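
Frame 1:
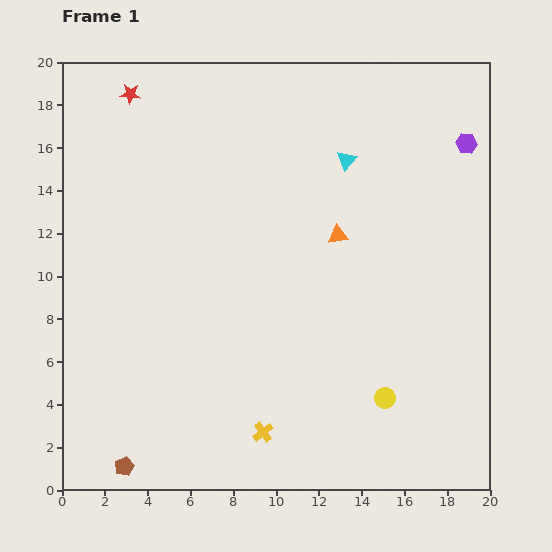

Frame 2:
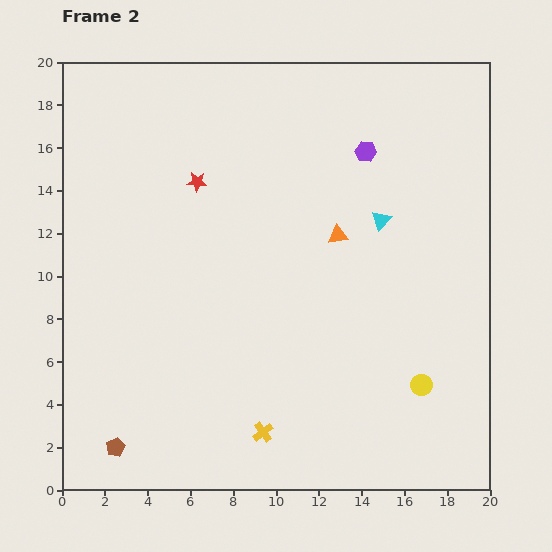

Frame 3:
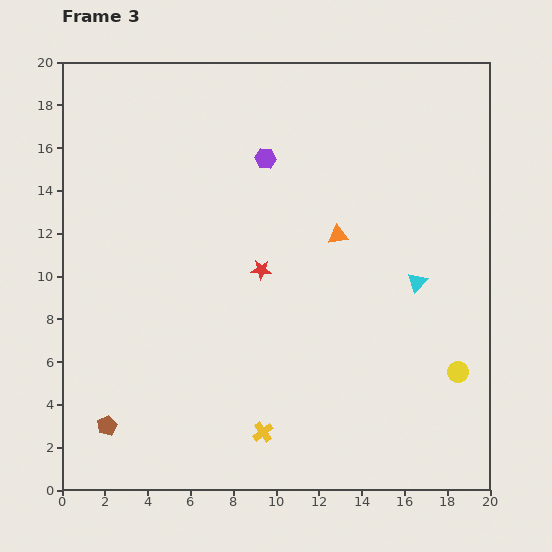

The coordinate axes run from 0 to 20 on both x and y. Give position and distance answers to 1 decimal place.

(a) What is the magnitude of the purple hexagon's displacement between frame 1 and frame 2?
4.7

The purple hexagon moved from (18.9, 16.2) to (14.2, 15.8), a distance of √(4.7² + 0.4²) ≈ 4.7.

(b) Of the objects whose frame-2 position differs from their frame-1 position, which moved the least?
the brown pentagon

(moved 1.0)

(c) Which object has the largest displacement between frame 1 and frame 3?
the red star

(moved 10.2; next 9.4)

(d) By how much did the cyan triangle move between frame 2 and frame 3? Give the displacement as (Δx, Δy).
(1.7, -2.9)

The cyan triangle was at (14.9, 12.6) in frame 2 and (16.6, 9.7) in frame 3.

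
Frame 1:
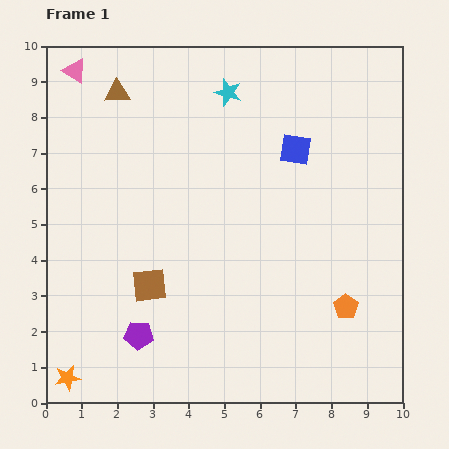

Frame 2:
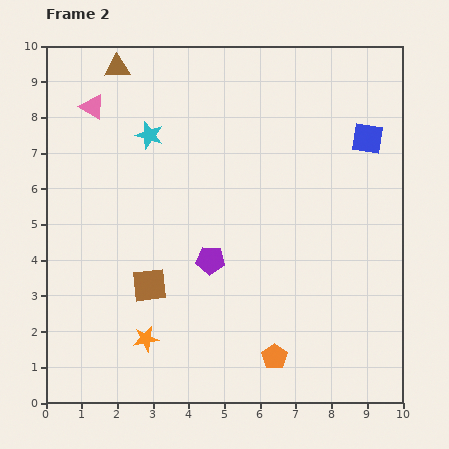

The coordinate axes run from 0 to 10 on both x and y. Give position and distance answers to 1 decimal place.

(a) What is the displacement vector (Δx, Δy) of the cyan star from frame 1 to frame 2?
(-2.2, -1.2)

The cyan star was at (5.1, 8.7) in frame 1 and (2.9, 7.5) in frame 2.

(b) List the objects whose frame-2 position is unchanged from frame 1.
the brown square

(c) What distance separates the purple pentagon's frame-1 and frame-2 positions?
2.9

The purple pentagon moved from (2.6, 1.9) to (4.6, 4.0), a distance of √(2.0² + 2.1²) ≈ 2.9.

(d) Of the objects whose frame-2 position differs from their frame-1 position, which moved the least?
the brown triangle

(moved 0.7)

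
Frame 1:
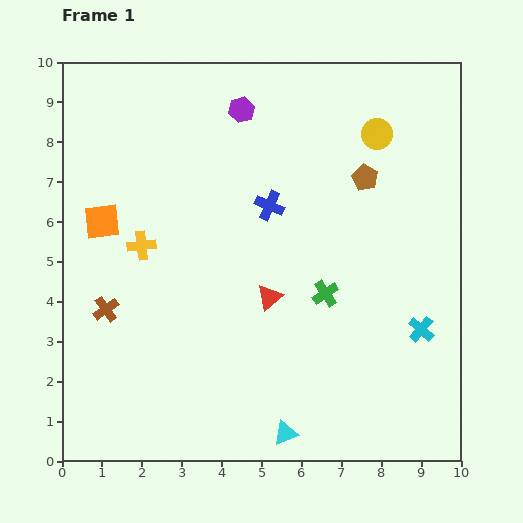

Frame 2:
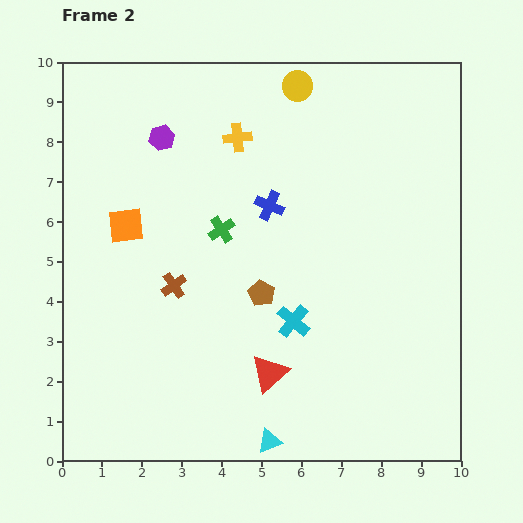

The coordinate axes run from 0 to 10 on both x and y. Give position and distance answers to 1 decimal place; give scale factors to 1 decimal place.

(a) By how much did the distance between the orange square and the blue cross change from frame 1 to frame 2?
-0.6

Distance in frame 1: 4.2. Distance in frame 2: 3.6.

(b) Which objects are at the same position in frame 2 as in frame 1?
the blue cross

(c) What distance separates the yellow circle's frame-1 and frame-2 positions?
2.3

The yellow circle moved from (7.9, 8.2) to (5.9, 9.4), a distance of √(2.0² + 1.2²) ≈ 2.3.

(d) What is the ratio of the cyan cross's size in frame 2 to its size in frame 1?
1.3×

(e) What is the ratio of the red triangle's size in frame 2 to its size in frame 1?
1.5×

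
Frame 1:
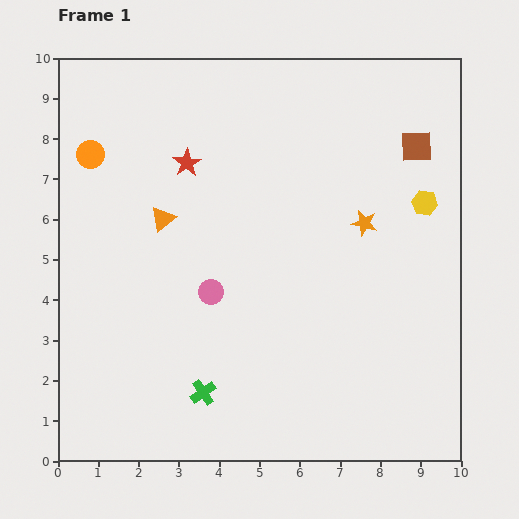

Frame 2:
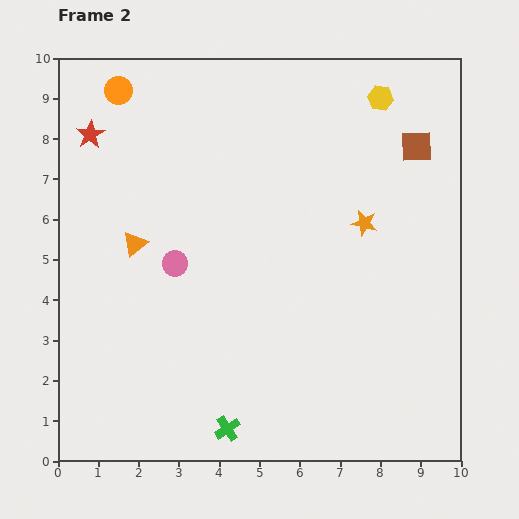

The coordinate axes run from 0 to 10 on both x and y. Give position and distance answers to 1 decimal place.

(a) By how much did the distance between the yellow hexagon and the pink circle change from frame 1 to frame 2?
+0.8

Distance in frame 1: 5.7. Distance in frame 2: 6.5.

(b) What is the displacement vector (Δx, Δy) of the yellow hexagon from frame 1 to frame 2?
(-1.1, 2.6)

The yellow hexagon was at (9.1, 6.4) in frame 1 and (8.0, 9.0) in frame 2.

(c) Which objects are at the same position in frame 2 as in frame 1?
the orange star, the brown square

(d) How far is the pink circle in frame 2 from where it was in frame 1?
1.1

The pink circle moved from (3.8, 4.2) to (2.9, 4.9), a distance of √(0.9² + 0.7²) ≈ 1.1.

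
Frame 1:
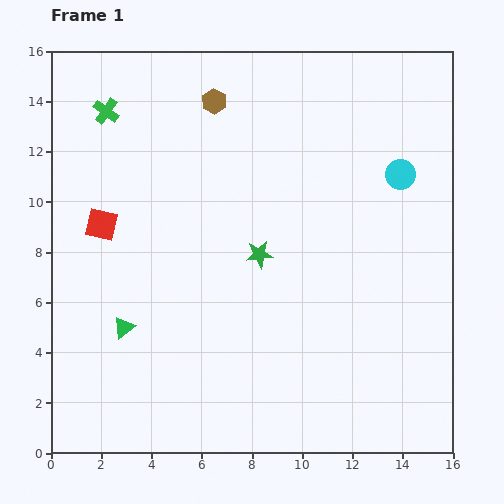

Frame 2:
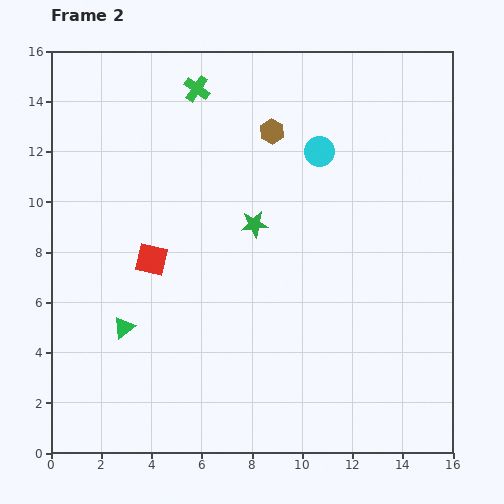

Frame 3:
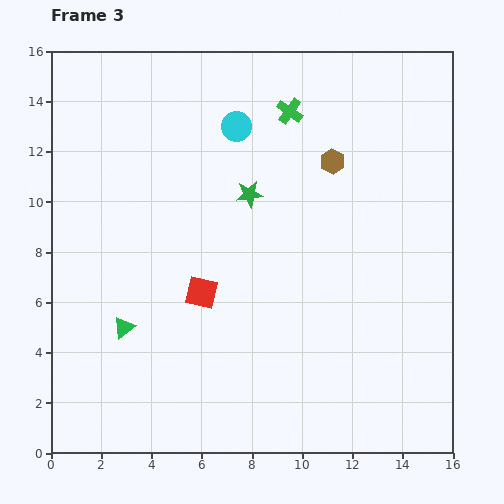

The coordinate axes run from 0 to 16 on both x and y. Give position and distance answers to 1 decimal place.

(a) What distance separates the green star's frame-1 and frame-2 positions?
1.2

The green star moved from (8.3, 7.9) to (8.1, 9.1), a distance of √(0.2² + 1.2²) ≈ 1.2.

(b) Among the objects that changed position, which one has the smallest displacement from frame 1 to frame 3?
the green star

(moved 2.4)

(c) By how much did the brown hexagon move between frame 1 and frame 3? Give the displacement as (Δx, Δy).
(4.7, -2.4)

The brown hexagon was at (6.5, 14.0) in frame 1 and (11.2, 11.6) in frame 3.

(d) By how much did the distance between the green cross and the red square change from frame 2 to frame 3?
+1.0

Distance in frame 2: 7.0. Distance in frame 3: 8.0.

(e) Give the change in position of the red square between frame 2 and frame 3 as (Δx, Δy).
(2.0, -1.3)

The red square was at (4.0, 7.7) in frame 2 and (6.0, 6.4) in frame 3.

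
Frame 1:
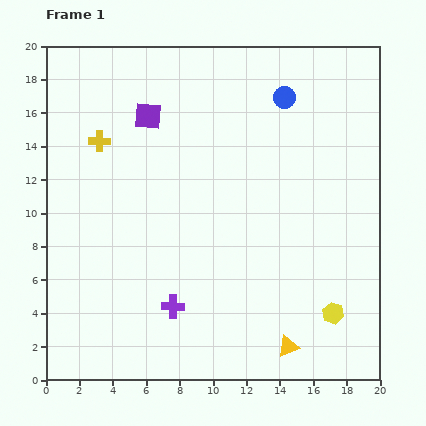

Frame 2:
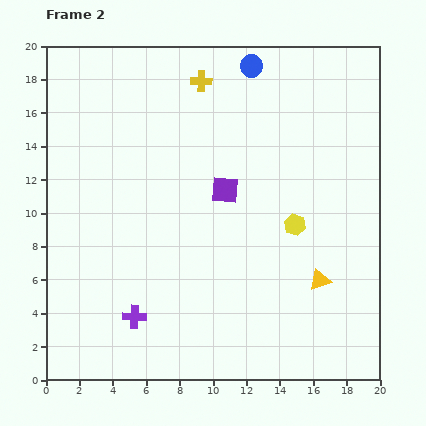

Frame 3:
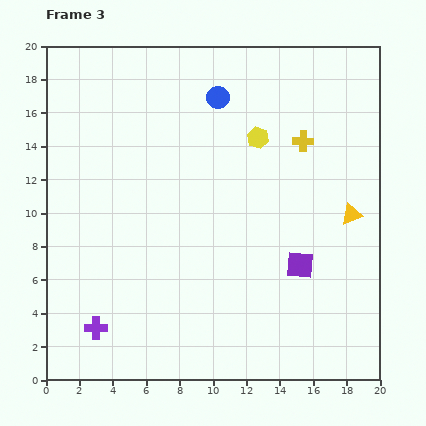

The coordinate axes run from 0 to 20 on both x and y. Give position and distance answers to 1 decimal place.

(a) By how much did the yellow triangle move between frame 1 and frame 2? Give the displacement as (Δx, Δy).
(1.9, 4.0)

The yellow triangle was at (14.5, 2.0) in frame 1 and (16.4, 6.0) in frame 2.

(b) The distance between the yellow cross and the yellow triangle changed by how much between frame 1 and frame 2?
-2.8

Distance in frame 1: 16.7. Distance in frame 2: 13.9.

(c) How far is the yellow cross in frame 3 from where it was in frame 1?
12.2

The yellow cross moved from (3.2, 14.3) to (15.4, 14.3), a distance of √(12.2² + 0.0²) ≈ 12.2.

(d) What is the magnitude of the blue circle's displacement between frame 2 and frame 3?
2.8

The blue circle moved from (12.3, 18.8) to (10.3, 16.9), a distance of √(2.0² + 1.9²) ≈ 2.8.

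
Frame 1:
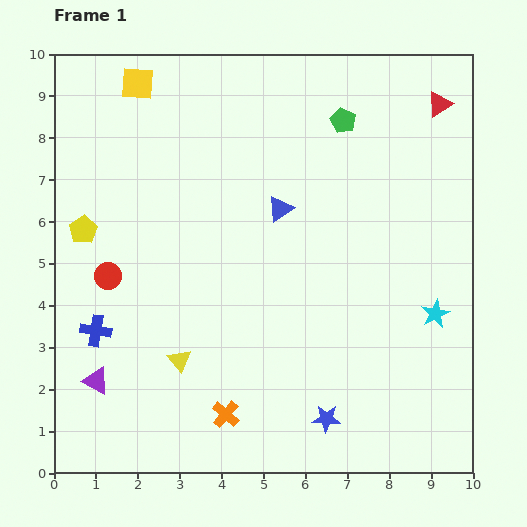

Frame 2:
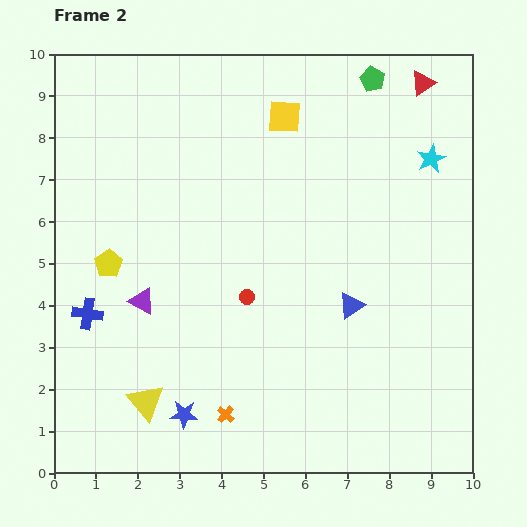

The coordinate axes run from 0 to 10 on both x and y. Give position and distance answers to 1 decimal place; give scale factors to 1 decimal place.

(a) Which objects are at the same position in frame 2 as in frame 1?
the orange cross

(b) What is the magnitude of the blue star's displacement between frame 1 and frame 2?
3.4

The blue star moved from (6.5, 1.3) to (3.1, 1.4), a distance of √(3.4² + 0.1²) ≈ 3.4.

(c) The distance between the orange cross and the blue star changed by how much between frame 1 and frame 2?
-1.4

Distance in frame 1: 2.4. Distance in frame 2: 1.0.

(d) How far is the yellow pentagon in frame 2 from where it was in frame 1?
1.0

The yellow pentagon moved from (0.7, 5.8) to (1.3, 5.0), a distance of √(0.6² + 0.8²) ≈ 1.0.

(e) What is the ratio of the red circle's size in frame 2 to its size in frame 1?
0.6×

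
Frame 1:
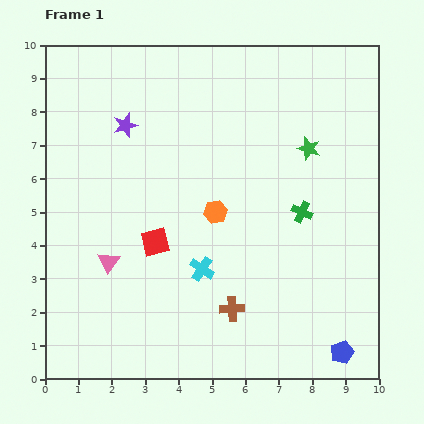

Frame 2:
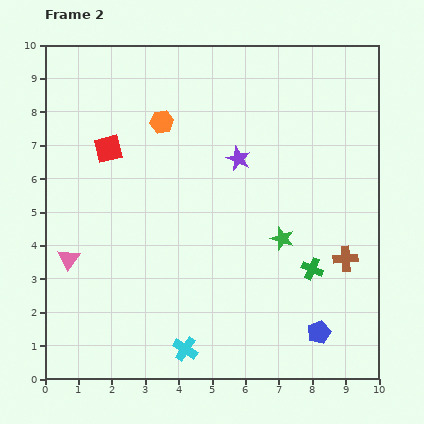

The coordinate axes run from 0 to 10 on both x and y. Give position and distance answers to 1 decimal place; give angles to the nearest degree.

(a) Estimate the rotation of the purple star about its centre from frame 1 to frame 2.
30° counter-clockwise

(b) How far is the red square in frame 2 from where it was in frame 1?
3.1

The red square moved from (3.3, 4.1) to (1.9, 6.9), a distance of √(1.4² + 2.8²) ≈ 3.1.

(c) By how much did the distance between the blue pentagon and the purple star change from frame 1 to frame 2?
-3.7

Distance in frame 1: 9.4. Distance in frame 2: 5.7.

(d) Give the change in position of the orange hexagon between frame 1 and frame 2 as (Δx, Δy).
(-1.6, 2.7)

The orange hexagon was at (5.1, 5.0) in frame 1 and (3.5, 7.7) in frame 2.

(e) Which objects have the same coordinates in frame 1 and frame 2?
none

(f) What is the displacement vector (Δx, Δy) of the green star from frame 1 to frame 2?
(-0.8, -2.7)

The green star was at (7.9, 6.9) in frame 1 and (7.1, 4.2) in frame 2.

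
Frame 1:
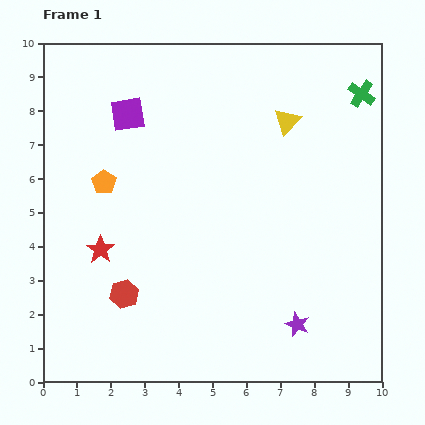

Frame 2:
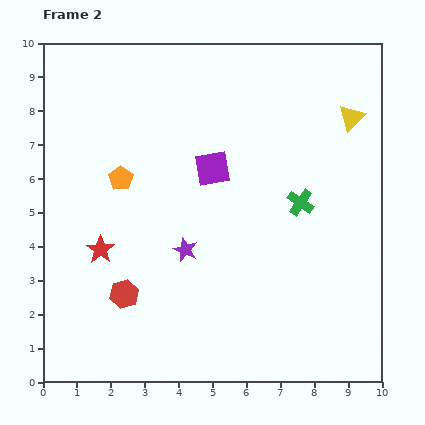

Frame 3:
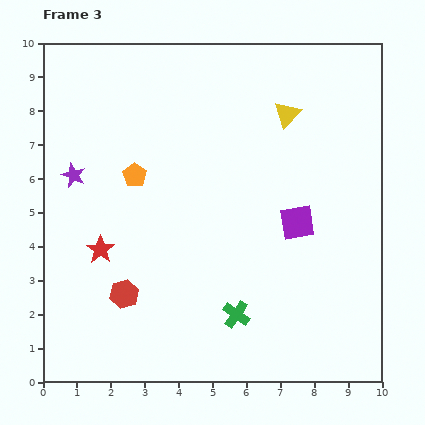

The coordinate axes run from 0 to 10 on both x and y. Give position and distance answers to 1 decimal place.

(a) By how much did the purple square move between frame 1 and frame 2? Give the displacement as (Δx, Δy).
(2.5, -1.6)

The purple square was at (2.5, 7.9) in frame 1 and (5.0, 6.3) in frame 2.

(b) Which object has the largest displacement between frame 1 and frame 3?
the purple star

(moved 7.9; next 7.5)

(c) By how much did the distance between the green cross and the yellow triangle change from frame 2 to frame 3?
+3.2

Distance in frame 2: 2.9. Distance in frame 3: 6.1.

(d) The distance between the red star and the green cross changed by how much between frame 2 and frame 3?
-1.7

Distance in frame 2: 6.1. Distance in frame 3: 4.4.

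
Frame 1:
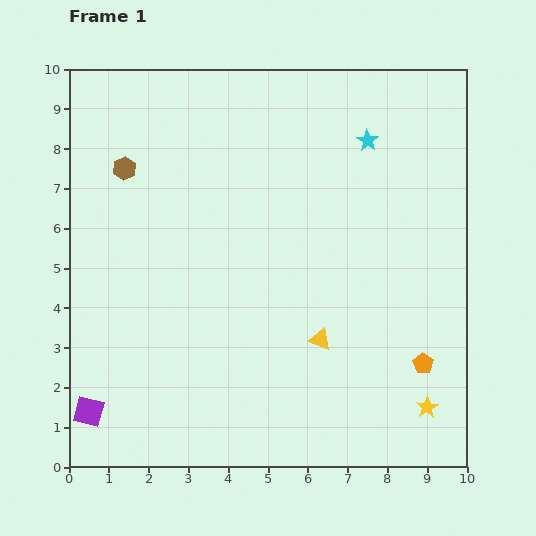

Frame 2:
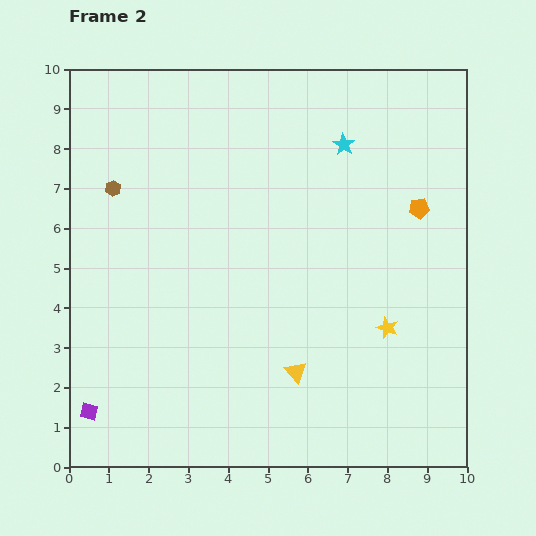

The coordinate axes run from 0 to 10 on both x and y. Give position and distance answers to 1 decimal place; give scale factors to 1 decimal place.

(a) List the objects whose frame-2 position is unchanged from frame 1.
the purple square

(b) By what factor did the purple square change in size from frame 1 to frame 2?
0.6×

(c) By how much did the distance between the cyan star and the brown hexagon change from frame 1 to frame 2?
-0.2

Distance in frame 1: 6.1. Distance in frame 2: 5.9.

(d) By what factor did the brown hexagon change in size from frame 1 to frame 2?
0.7×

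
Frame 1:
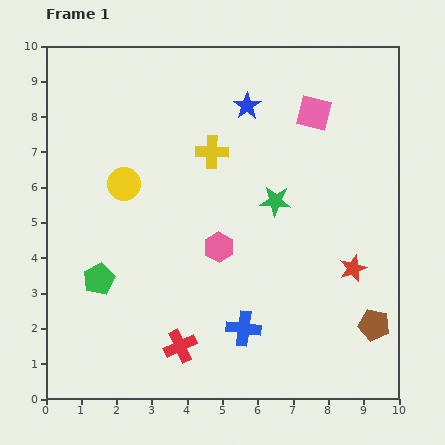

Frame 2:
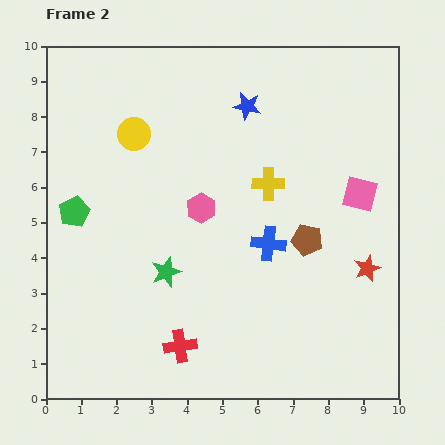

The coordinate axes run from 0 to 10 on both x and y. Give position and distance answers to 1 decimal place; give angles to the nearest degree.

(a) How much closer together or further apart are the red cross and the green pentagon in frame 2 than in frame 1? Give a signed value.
+1.8

Distance in frame 1: 3.0. Distance in frame 2: 4.8.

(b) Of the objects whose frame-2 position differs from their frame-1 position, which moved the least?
the red star

(moved 0.4)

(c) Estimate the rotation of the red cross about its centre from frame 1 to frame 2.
18° clockwise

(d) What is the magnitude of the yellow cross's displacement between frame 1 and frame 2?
1.8

The yellow cross moved from (4.7, 7.0) to (6.3, 6.1), a distance of √(1.6² + 0.9²) ≈ 1.8.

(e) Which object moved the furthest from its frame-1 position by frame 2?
the green star

(moved 3.7; next 3.1)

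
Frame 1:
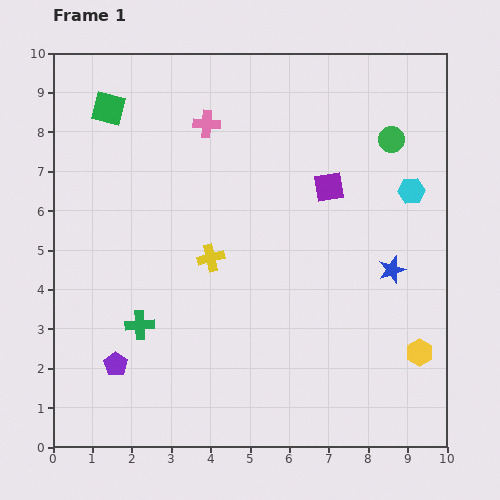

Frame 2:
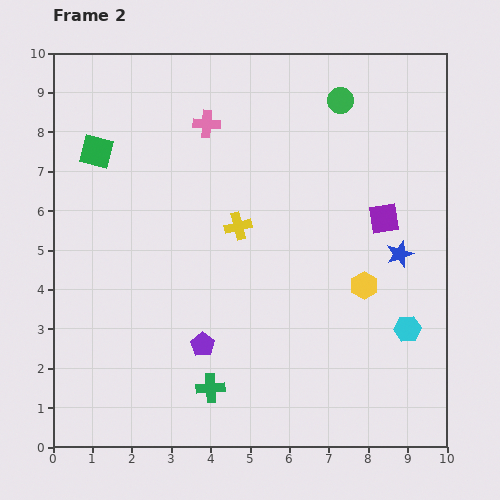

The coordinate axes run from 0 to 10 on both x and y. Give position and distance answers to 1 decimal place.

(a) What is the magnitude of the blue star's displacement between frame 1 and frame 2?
0.4

The blue star moved from (8.6, 4.5) to (8.8, 4.9), a distance of √(0.2² + 0.4²) ≈ 0.4.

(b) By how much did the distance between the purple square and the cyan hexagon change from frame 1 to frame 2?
+0.8

Distance in frame 1: 2.1. Distance in frame 2: 2.9.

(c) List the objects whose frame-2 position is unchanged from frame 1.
the pink cross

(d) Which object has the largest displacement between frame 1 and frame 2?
the cyan hexagon

(moved 3.5; next 2.4)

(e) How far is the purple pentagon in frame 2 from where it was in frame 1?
2.3

The purple pentagon moved from (1.6, 2.1) to (3.8, 2.6), a distance of √(2.2² + 0.5²) ≈ 2.3.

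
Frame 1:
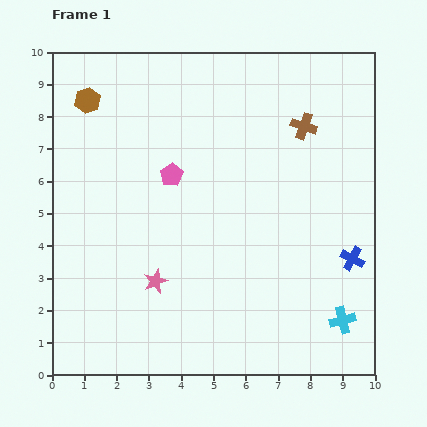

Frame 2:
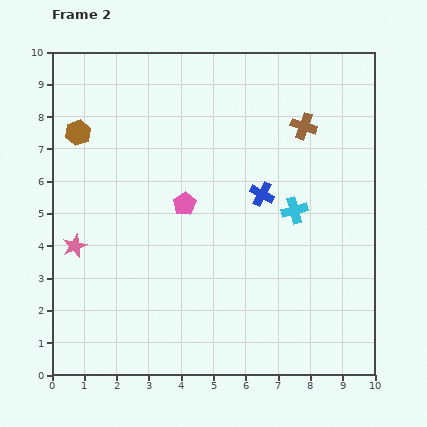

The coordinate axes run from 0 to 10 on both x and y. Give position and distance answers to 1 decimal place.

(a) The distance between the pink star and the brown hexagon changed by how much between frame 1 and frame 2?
-2.5

Distance in frame 1: 6.0. Distance in frame 2: 3.5.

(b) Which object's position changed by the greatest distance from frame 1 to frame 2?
the cyan cross

(moved 3.7; next 3.4)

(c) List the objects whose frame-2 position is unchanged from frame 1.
the brown cross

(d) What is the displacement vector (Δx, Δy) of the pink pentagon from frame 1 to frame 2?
(0.4, -0.9)

The pink pentagon was at (3.7, 6.2) in frame 1 and (4.1, 5.3) in frame 2.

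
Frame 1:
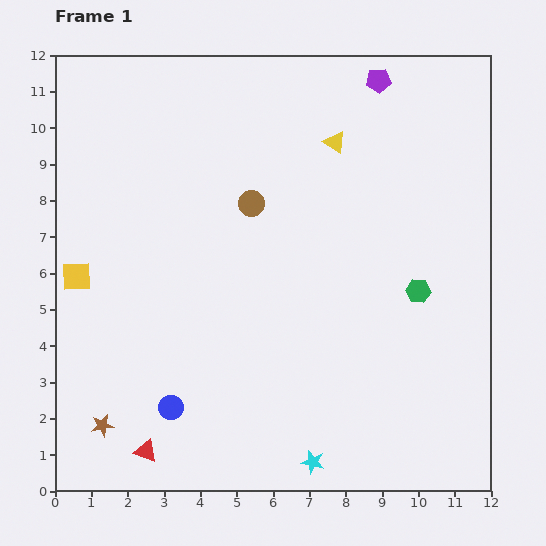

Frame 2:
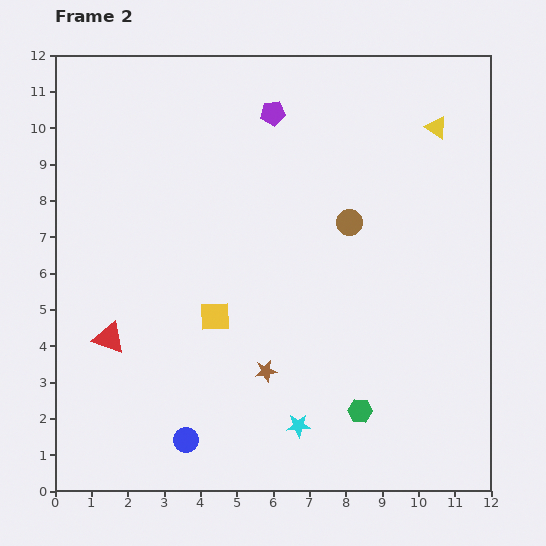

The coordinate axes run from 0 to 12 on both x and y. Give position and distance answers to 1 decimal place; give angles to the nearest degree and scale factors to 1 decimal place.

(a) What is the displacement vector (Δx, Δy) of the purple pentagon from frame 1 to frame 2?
(-2.9, -0.9)

The purple pentagon was at (8.9, 11.3) in frame 1 and (6.0, 10.4) in frame 2.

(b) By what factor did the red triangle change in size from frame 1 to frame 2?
1.4×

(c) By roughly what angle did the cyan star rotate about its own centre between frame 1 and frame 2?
16° counter-clockwise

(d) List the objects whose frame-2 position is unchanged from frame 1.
none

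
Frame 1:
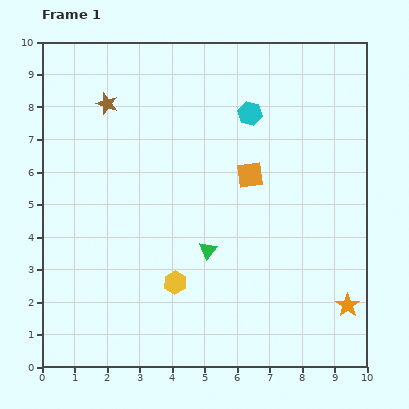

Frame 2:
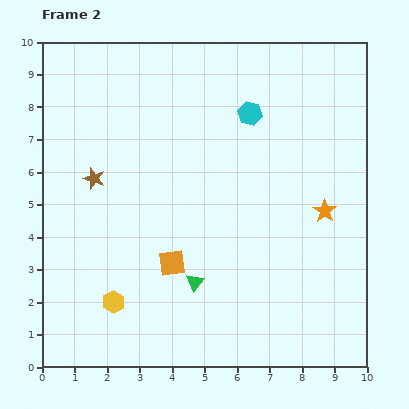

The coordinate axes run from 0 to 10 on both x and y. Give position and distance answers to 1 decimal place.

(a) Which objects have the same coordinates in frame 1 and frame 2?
the cyan hexagon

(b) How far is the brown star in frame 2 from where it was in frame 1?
2.3

The brown star moved from (2.0, 8.1) to (1.6, 5.8), a distance of √(0.4² + 2.3²) ≈ 2.3.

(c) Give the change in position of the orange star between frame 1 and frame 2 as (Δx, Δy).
(-0.7, 2.9)

The orange star was at (9.4, 1.9) in frame 1 and (8.7, 4.8) in frame 2.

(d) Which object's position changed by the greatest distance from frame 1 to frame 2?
the orange square

(moved 3.6; next 3.0)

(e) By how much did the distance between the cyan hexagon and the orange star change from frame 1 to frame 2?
-2.8

Distance in frame 1: 6.6. Distance in frame 2: 3.8.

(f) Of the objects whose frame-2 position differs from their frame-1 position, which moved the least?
the green triangle

(moved 1.1)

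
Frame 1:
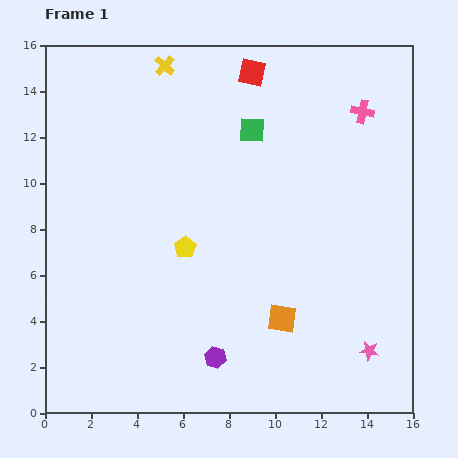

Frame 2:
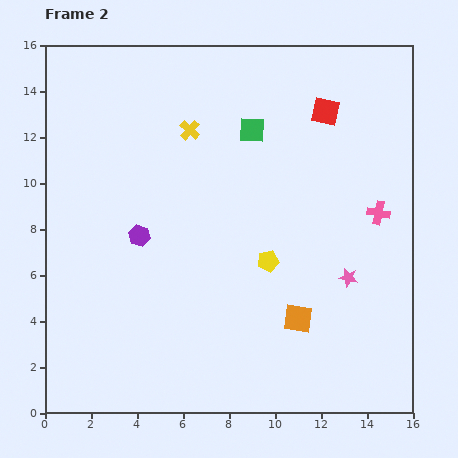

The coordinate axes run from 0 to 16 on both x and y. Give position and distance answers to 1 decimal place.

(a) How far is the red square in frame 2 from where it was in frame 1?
3.6

The red square moved from (9.0, 14.8) to (12.2, 13.1), a distance of √(3.2² + 1.7²) ≈ 3.6.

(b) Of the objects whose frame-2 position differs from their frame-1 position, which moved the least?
the orange square

(moved 0.7)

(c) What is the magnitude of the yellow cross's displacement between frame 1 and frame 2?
3.0

The yellow cross moved from (5.2, 15.1) to (6.3, 12.3), a distance of √(1.1² + 2.8²) ≈ 3.0.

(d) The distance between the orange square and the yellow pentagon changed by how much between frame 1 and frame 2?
-2.4

Distance in frame 1: 5.2. Distance in frame 2: 2.8.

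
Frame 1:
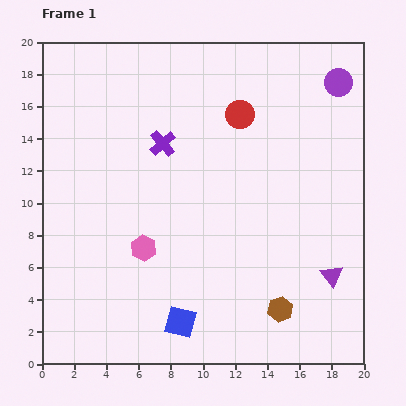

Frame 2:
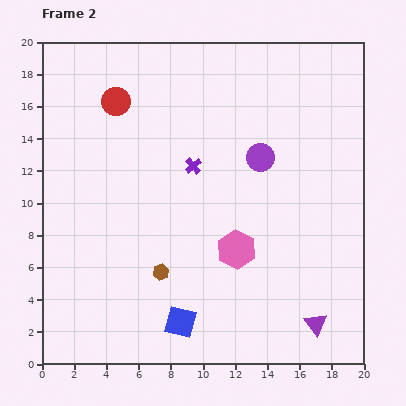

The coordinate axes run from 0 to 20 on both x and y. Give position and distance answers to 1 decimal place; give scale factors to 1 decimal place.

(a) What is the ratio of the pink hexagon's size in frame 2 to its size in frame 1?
1.5×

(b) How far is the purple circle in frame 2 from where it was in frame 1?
6.7

The purple circle moved from (18.4, 17.5) to (13.6, 12.8), a distance of √(4.8² + 4.7²) ≈ 6.7.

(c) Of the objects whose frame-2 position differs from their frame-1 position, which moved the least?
the purple cross

(moved 2.4)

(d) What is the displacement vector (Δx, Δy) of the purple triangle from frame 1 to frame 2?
(-1.0, -3.0)

The purple triangle was at (18.0, 5.5) in frame 1 and (17.0, 2.5) in frame 2.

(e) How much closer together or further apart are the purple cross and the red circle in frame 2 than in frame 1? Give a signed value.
+1.1

Distance in frame 1: 5.1. Distance in frame 2: 6.2.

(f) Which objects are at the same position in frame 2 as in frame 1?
the blue square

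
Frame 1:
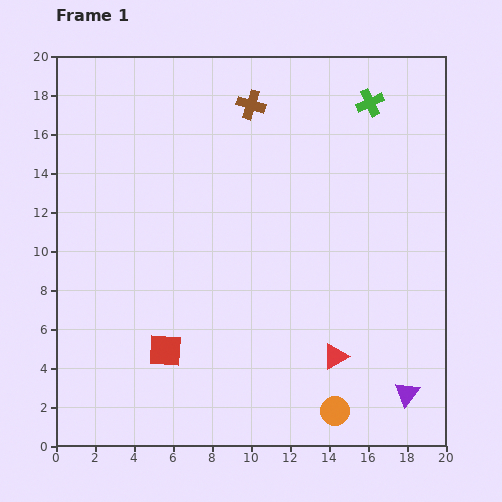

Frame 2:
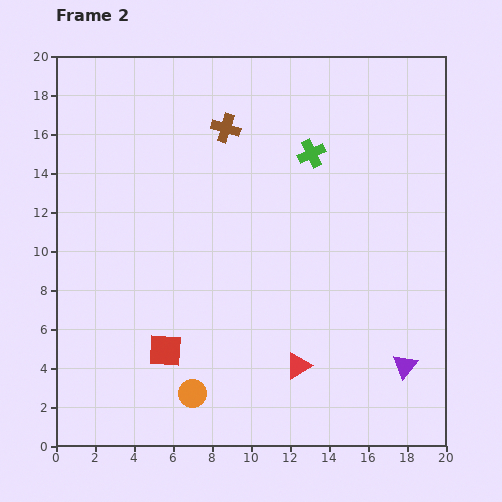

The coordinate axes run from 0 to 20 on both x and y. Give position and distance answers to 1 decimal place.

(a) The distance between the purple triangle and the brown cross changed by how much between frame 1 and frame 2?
-1.5

Distance in frame 1: 16.8. Distance in frame 2: 15.3.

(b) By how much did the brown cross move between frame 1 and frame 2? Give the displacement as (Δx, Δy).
(-1.3, -1.2)

The brown cross was at (10.0, 17.5) in frame 1 and (8.7, 16.3) in frame 2.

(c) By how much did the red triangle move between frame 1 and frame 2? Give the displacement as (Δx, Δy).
(-1.9, -0.5)

The red triangle was at (14.3, 4.6) in frame 1 and (12.4, 4.1) in frame 2.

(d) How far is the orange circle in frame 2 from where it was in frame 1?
7.4

The orange circle moved from (14.3, 1.8) to (7.0, 2.7), a distance of √(7.3² + 0.9²) ≈ 7.4.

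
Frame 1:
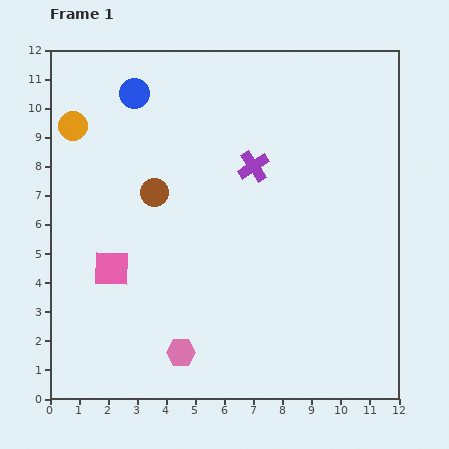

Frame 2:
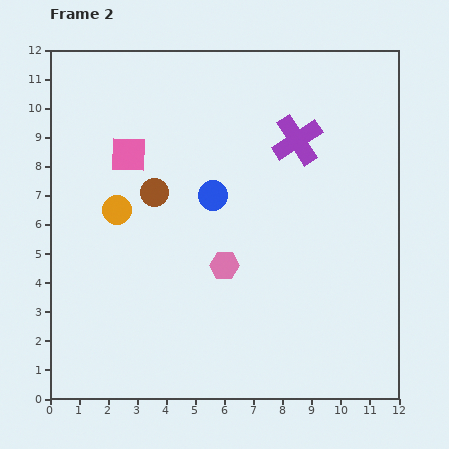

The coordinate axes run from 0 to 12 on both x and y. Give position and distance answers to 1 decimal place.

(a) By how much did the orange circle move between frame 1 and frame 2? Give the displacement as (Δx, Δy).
(1.5, -2.9)

The orange circle was at (0.8, 9.4) in frame 1 and (2.3, 6.5) in frame 2.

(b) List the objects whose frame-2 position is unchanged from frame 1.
the brown circle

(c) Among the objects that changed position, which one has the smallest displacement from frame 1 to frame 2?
the purple cross

(moved 1.7)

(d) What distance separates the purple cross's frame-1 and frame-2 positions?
1.7

The purple cross moved from (7.0, 8.0) to (8.5, 8.9), a distance of √(1.5² + 0.9²) ≈ 1.7.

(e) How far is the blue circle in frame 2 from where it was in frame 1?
4.4

The blue circle moved from (2.9, 10.5) to (5.6, 7.0), a distance of √(2.7² + 3.5²) ≈ 4.4.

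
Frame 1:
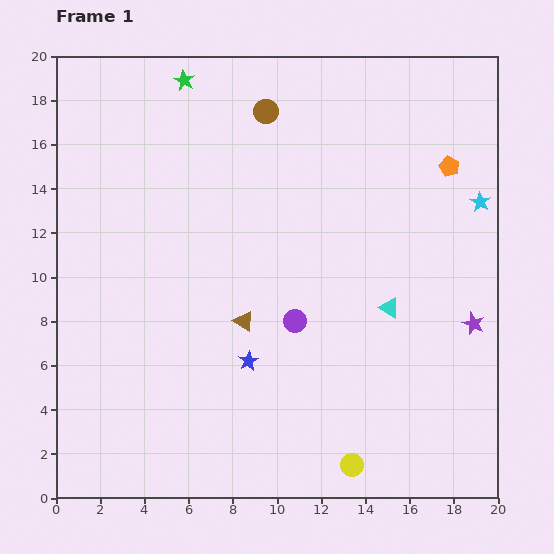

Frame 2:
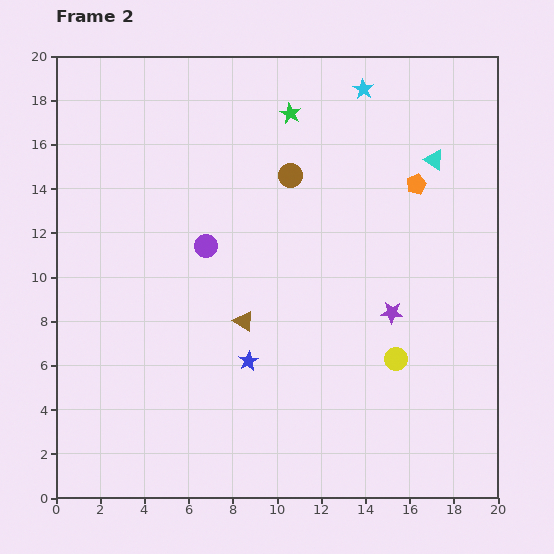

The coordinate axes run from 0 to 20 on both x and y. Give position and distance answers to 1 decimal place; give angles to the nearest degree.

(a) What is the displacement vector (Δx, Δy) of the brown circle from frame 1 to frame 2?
(1.1, -2.9)

The brown circle was at (9.5, 17.5) in frame 1 and (10.6, 14.6) in frame 2.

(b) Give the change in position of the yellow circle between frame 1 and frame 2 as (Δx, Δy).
(2.0, 4.8)

The yellow circle was at (13.4, 1.5) in frame 1 and (15.4, 6.3) in frame 2.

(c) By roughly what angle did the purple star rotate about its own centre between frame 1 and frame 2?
19° counter-clockwise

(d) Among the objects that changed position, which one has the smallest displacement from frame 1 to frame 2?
the orange pentagon

(moved 1.7)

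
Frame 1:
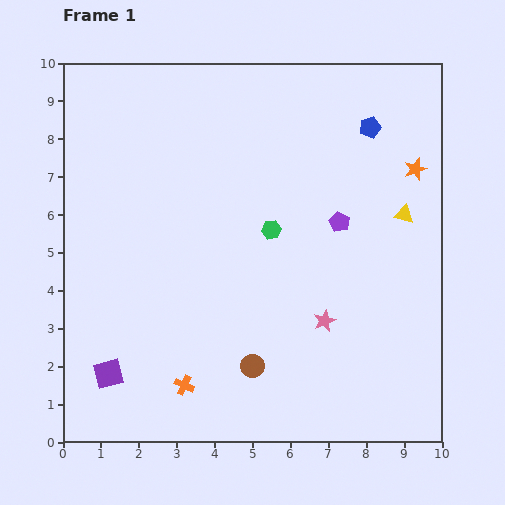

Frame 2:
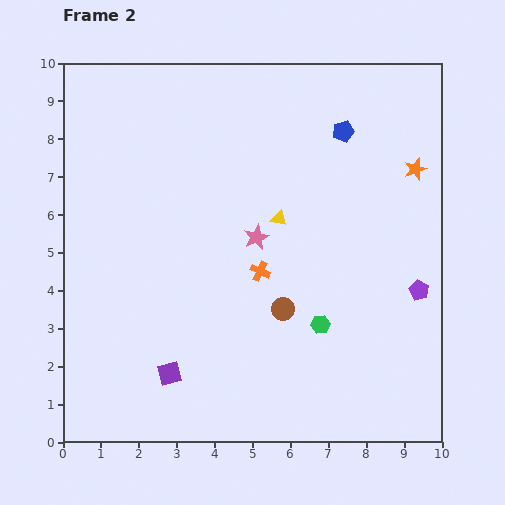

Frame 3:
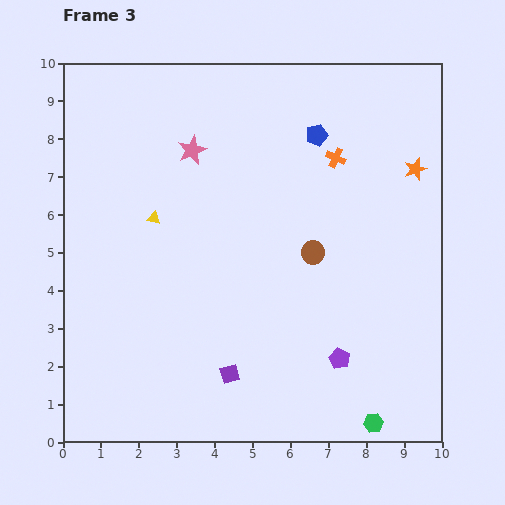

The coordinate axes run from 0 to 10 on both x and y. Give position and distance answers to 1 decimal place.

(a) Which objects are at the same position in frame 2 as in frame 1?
the orange star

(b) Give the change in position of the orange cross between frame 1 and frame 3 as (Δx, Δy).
(4.0, 6.0)

The orange cross was at (3.2, 1.5) in frame 1 and (7.2, 7.5) in frame 3.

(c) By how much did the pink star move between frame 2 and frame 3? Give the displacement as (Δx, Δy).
(-1.7, 2.3)

The pink star was at (5.1, 5.4) in frame 2 and (3.4, 7.7) in frame 3.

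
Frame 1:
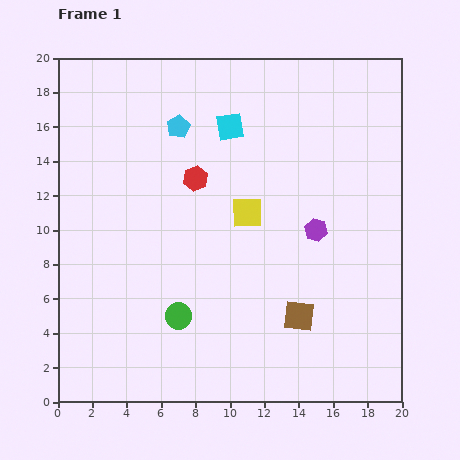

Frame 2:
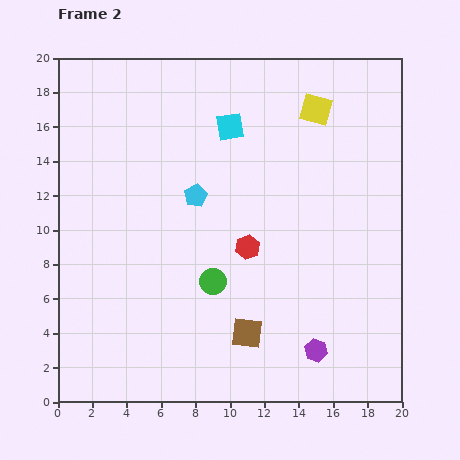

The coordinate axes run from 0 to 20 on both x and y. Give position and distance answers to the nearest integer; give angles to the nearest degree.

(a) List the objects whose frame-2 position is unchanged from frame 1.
the cyan square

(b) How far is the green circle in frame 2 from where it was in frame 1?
3

The green circle moved from (7, 5) to (9, 7), a distance of √(2² + 2²) ≈ 3.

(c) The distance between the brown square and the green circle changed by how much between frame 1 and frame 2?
-3

Distance in frame 1: 7. Distance in frame 2: 4.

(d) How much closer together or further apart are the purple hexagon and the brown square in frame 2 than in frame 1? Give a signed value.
-1

Distance in frame 1: 5. Distance in frame 2: 4.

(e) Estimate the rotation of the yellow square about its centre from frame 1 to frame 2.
16° clockwise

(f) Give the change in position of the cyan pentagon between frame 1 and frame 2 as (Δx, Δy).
(1, -4)

The cyan pentagon was at (7, 16) in frame 1 and (8, 12) in frame 2.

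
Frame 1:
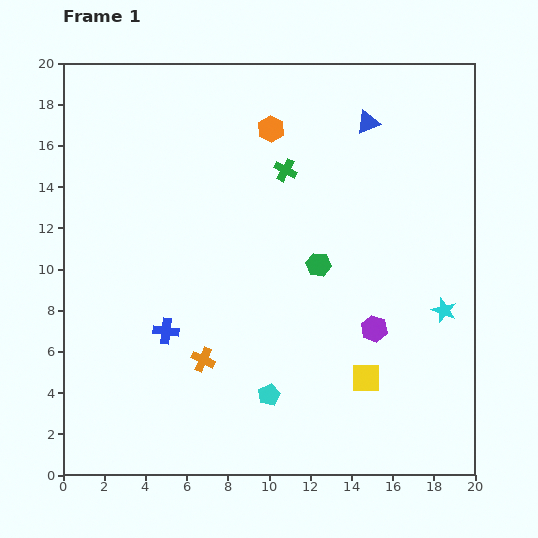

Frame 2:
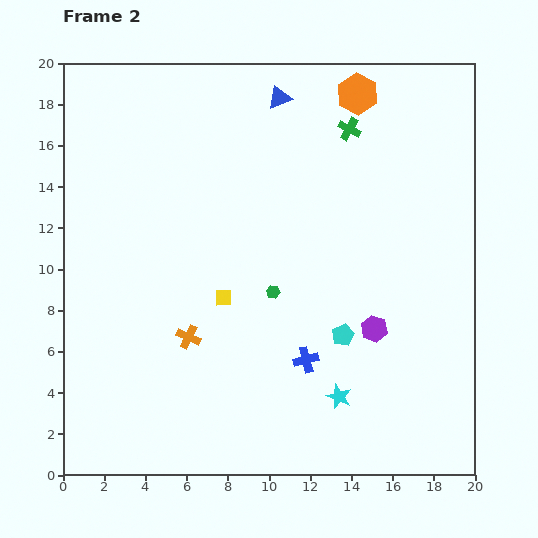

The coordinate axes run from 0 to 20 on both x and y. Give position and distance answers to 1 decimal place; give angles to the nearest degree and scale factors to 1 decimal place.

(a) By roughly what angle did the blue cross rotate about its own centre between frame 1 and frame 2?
20° counter-clockwise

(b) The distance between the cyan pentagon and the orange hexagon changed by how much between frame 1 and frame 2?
-1.2

Distance in frame 1: 12.9. Distance in frame 2: 11.7.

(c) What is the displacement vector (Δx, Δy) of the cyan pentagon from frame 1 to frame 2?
(3.6, 2.9)

The cyan pentagon was at (10.0, 3.9) in frame 1 and (13.6, 6.8) in frame 2.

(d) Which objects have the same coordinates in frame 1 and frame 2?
the purple hexagon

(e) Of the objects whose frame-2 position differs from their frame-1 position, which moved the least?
the orange cross

(moved 1.3)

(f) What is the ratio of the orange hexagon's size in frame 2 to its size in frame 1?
1.5×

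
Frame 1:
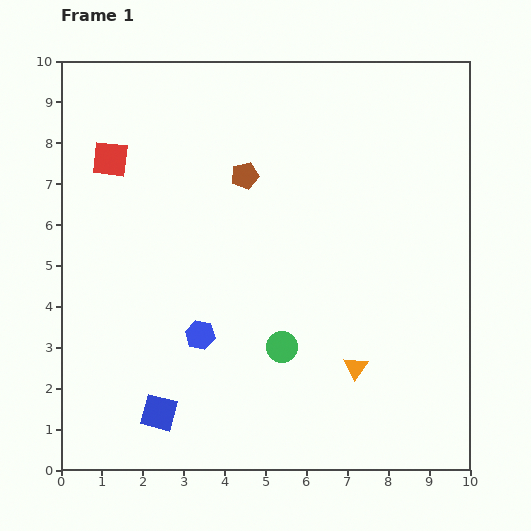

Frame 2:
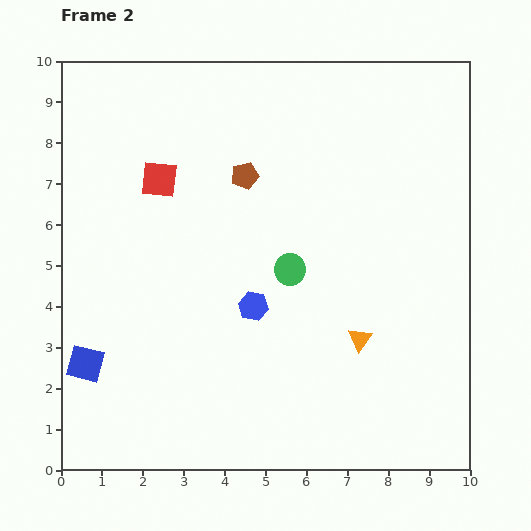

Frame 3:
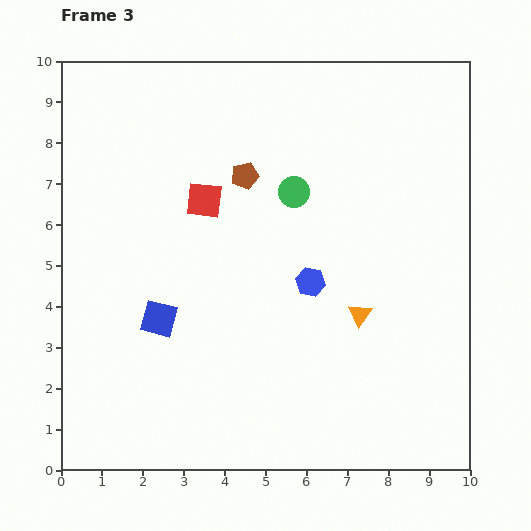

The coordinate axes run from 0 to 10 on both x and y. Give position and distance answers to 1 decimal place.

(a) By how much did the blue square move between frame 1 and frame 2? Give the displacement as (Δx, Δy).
(-1.8, 1.2)

The blue square was at (2.4, 1.4) in frame 1 and (0.6, 2.6) in frame 2.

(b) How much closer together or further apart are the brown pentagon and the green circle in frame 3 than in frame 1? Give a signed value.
-3.0

Distance in frame 1: 4.3. Distance in frame 3: 1.3.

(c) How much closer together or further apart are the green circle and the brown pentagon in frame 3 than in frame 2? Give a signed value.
-1.2

Distance in frame 2: 2.5. Distance in frame 3: 1.3.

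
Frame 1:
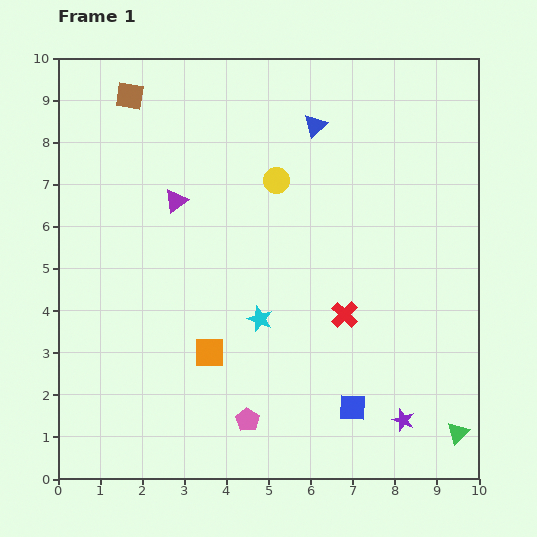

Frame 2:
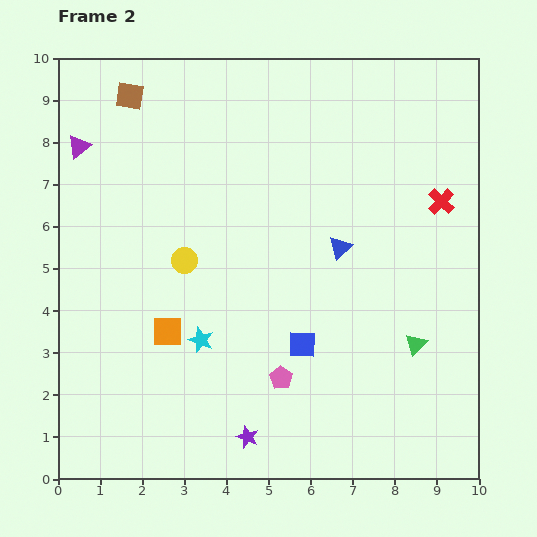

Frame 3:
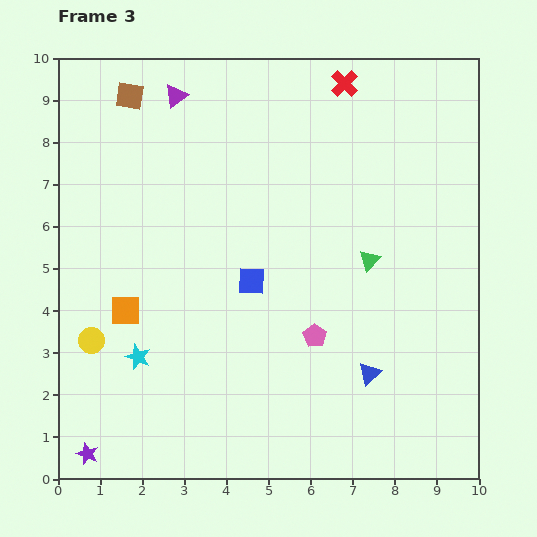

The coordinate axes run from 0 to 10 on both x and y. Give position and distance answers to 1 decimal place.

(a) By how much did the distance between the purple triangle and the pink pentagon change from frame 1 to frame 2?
+1.8

Distance in frame 1: 5.5. Distance in frame 2: 7.3.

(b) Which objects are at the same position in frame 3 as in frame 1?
the brown square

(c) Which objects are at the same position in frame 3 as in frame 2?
the brown square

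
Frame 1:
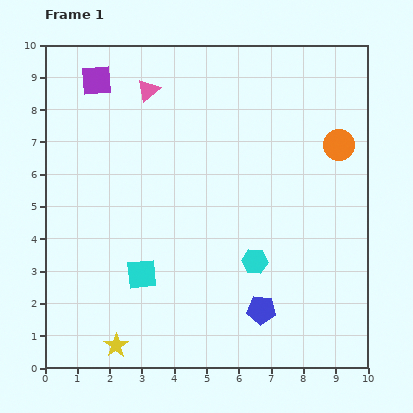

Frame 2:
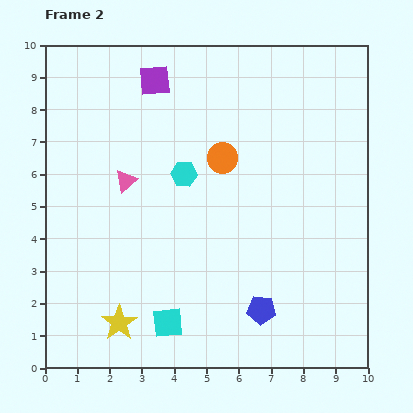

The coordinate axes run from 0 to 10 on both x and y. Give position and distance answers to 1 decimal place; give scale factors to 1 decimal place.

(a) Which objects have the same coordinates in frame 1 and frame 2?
the blue pentagon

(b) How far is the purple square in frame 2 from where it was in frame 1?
1.8

The purple square moved from (1.6, 8.9) to (3.4, 8.9), a distance of √(1.8² + 0.0²) ≈ 1.8.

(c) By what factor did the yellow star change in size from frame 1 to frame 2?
1.5×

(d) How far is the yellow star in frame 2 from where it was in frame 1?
0.7

The yellow star moved from (2.2, 0.7) to (2.3, 1.4), a distance of √(0.1² + 0.7²) ≈ 0.7.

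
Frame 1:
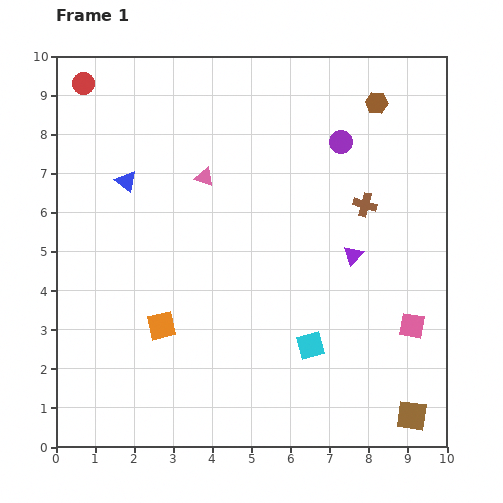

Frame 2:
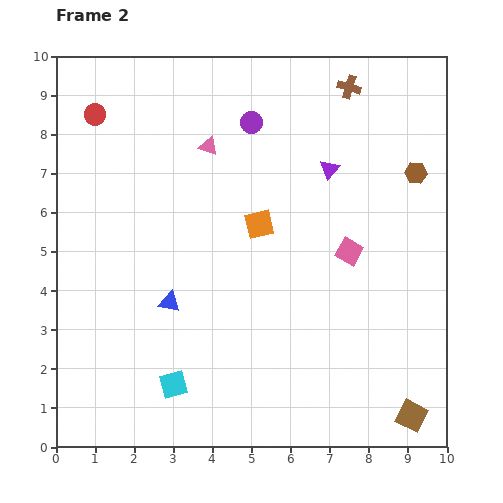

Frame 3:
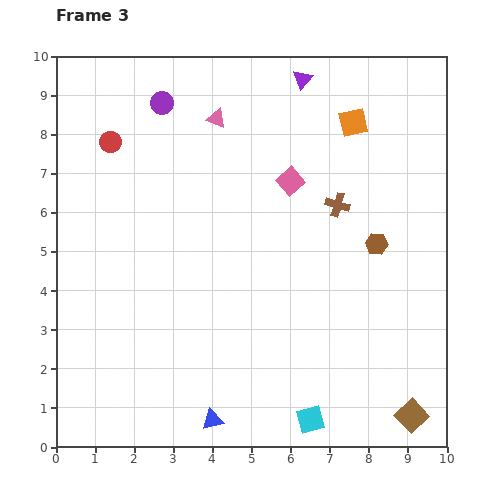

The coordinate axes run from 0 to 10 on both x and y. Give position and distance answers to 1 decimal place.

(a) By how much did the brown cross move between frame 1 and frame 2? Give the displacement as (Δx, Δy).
(-0.4, 3.0)

The brown cross was at (7.9, 6.2) in frame 1 and (7.5, 9.2) in frame 2.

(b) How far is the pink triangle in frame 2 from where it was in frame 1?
0.8

The pink triangle moved from (3.8, 6.9) to (3.9, 7.7), a distance of √(0.1² + 0.8²) ≈ 0.8.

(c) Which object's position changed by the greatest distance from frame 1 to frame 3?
the orange square

(moved 7.1; next 6.5)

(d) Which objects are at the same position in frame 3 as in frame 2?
the brown square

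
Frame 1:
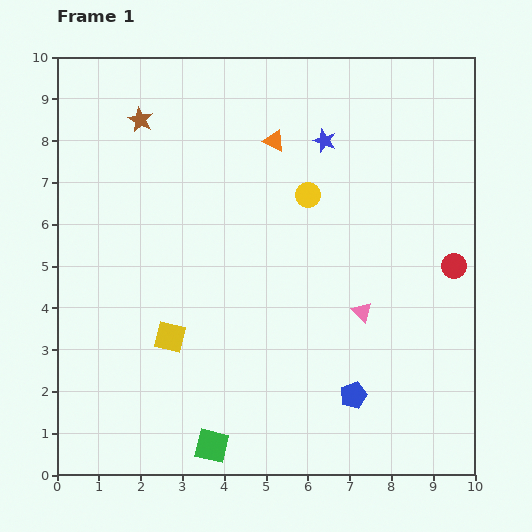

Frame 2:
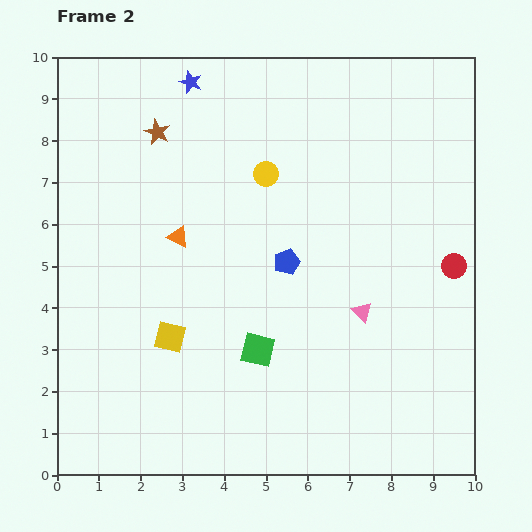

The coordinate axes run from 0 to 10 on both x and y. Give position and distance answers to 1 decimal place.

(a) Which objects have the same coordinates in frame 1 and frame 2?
the red circle, the yellow square, the pink triangle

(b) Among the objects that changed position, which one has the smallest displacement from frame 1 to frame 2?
the brown star

(moved 0.5)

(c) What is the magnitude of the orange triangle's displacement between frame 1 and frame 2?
3.3

The orange triangle moved from (5.2, 8.0) to (2.9, 5.7), a distance of √(2.3² + 2.3²) ≈ 3.3.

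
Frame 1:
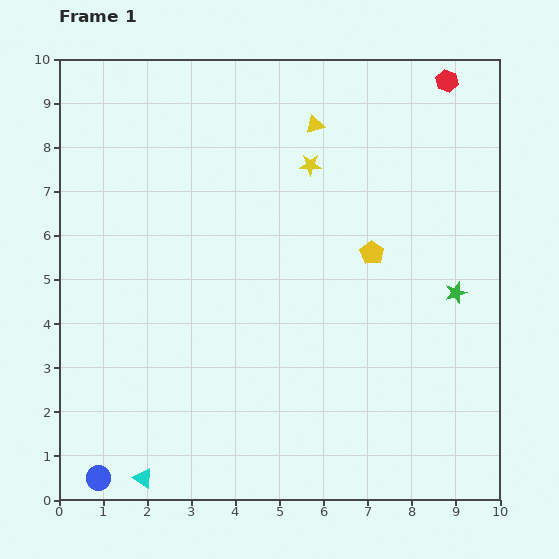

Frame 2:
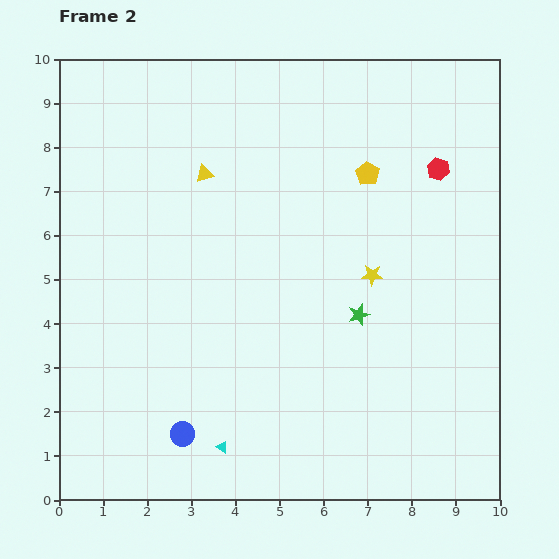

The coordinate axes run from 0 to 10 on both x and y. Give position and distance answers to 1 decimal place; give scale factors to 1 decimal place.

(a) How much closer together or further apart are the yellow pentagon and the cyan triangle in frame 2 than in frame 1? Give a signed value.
-0.3

Distance in frame 1: 7.3. Distance in frame 2: 7.0.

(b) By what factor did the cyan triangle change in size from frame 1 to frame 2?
0.6×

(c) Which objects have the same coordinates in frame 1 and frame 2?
none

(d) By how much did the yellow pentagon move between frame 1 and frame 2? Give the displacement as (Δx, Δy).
(-0.1, 1.8)

The yellow pentagon was at (7.1, 5.6) in frame 1 and (7.0, 7.4) in frame 2.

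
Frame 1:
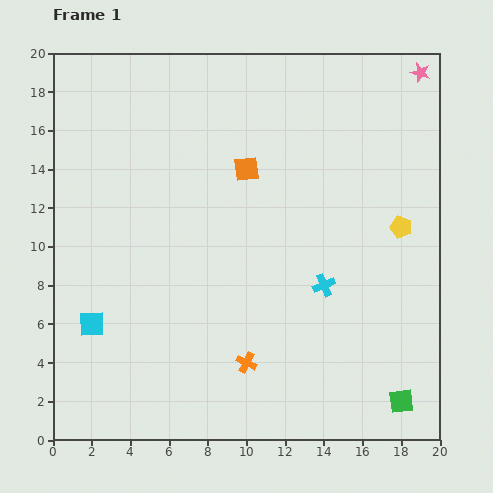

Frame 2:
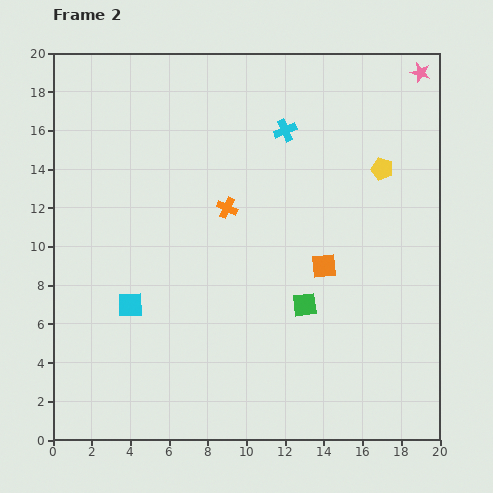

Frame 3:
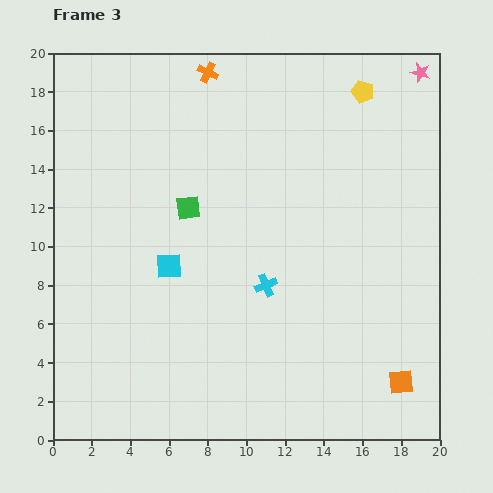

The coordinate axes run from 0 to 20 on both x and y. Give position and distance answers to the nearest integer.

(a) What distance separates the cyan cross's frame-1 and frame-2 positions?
8

The cyan cross moved from (14, 8) to (12, 16), a distance of √(2² + 8²) ≈ 8.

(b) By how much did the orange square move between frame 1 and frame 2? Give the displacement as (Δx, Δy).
(4, -5)

The orange square was at (10, 14) in frame 1 and (14, 9) in frame 2.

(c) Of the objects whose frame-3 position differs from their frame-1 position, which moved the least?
the cyan cross

(moved 3)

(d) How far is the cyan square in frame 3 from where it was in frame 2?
3

The cyan square moved from (4, 7) to (6, 9), a distance of √(2² + 2²) ≈ 3.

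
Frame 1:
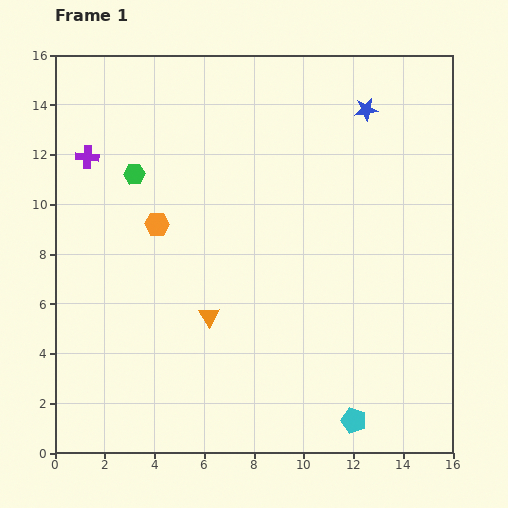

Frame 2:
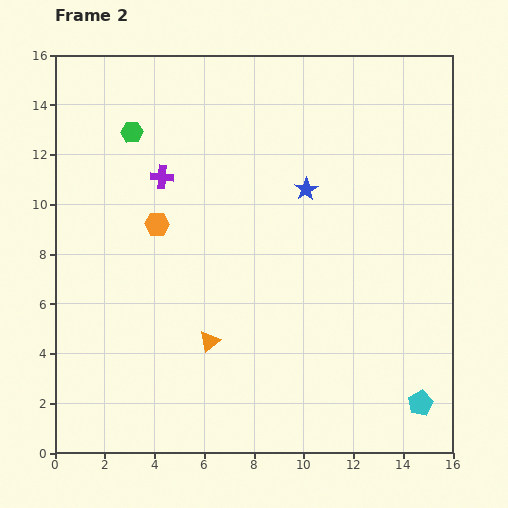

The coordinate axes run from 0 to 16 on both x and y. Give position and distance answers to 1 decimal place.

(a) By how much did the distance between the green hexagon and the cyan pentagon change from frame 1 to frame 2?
+2.7

Distance in frame 1: 13.2. Distance in frame 2: 15.9.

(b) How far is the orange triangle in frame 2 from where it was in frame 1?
1.0

The orange triangle moved from (6.2, 5.5) to (6.2, 4.5), a distance of √(0.0² + 1.0²) ≈ 1.0.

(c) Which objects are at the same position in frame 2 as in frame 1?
the orange hexagon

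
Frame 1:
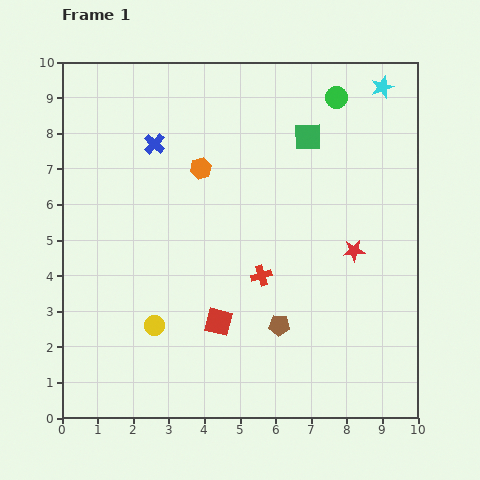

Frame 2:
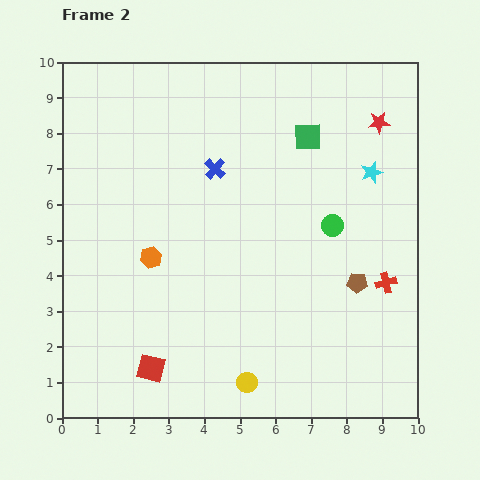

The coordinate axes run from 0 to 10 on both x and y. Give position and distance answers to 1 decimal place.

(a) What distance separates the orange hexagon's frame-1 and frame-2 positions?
2.9

The orange hexagon moved from (3.9, 7.0) to (2.5, 4.5), a distance of √(1.4² + 2.5²) ≈ 2.9.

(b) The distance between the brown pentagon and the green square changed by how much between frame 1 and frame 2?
-1.1

Distance in frame 1: 5.4. Distance in frame 2: 4.3.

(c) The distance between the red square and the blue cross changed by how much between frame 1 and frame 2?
+0.6

Distance in frame 1: 5.3. Distance in frame 2: 5.9.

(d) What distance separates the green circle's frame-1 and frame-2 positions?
3.6

The green circle moved from (7.7, 9.0) to (7.6, 5.4), a distance of √(0.1² + 3.6²) ≈ 3.6.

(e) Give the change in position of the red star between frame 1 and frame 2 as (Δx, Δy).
(0.7, 3.6)

The red star was at (8.2, 4.7) in frame 1 and (8.9, 8.3) in frame 2.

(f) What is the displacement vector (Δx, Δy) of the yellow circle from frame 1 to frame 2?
(2.6, -1.6)

The yellow circle was at (2.6, 2.6) in frame 1 and (5.2, 1.0) in frame 2.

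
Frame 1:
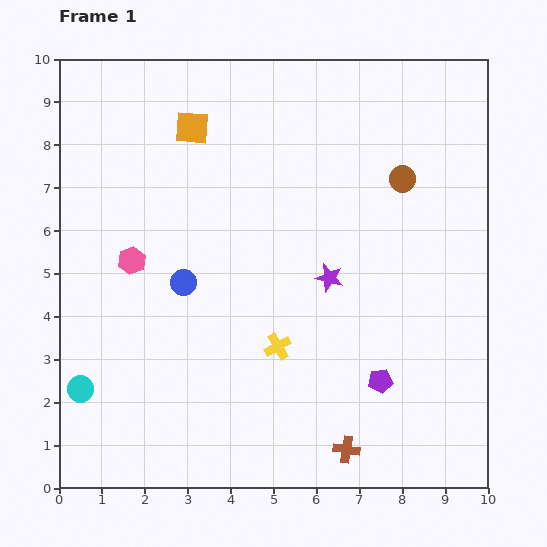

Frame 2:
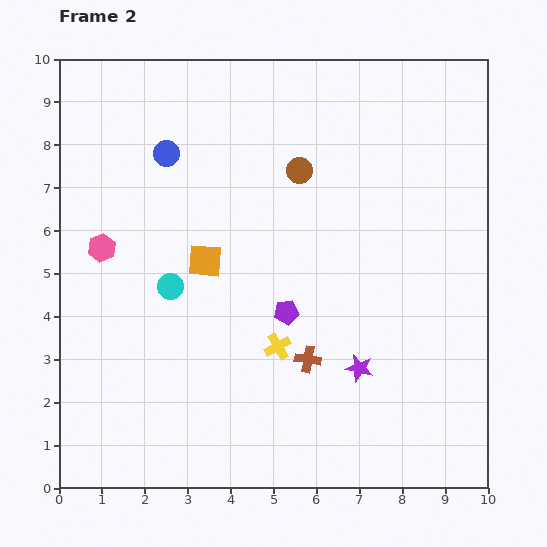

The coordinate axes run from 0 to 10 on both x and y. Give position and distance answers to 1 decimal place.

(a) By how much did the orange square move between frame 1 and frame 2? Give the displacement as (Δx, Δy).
(0.3, -3.1)

The orange square was at (3.1, 8.4) in frame 1 and (3.4, 5.3) in frame 2.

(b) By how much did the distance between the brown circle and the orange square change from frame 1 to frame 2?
-2.0

Distance in frame 1: 5.0. Distance in frame 2: 3.0.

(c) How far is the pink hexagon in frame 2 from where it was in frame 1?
0.8

The pink hexagon moved from (1.7, 5.3) to (1.0, 5.6), a distance of √(0.7² + 0.3²) ≈ 0.8.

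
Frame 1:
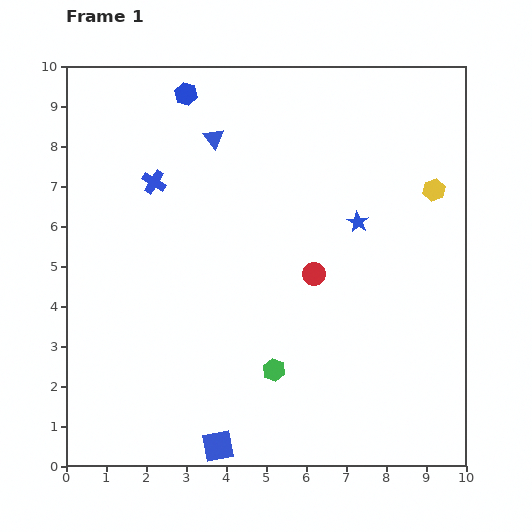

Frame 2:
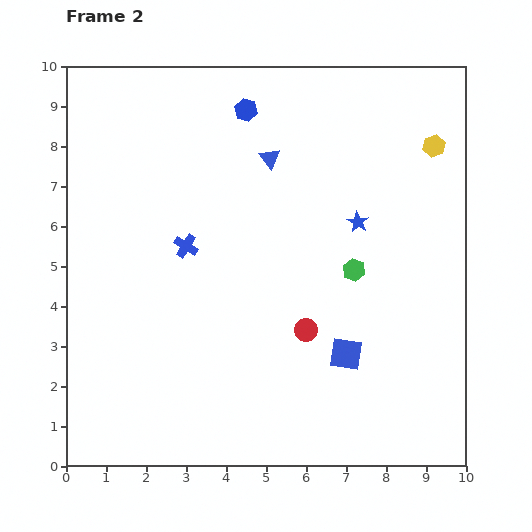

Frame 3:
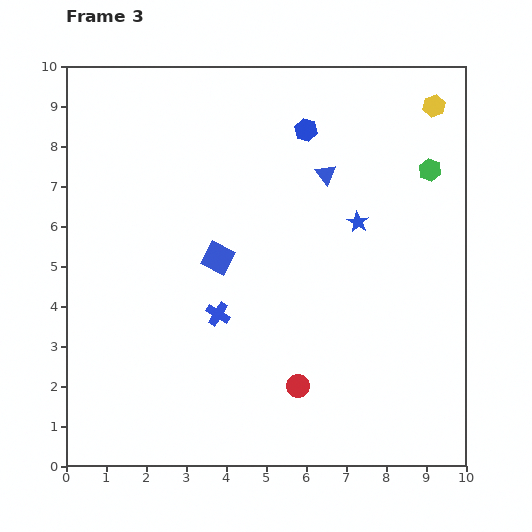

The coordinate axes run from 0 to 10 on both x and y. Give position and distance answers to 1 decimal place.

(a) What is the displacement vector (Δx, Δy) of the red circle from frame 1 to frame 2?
(-0.2, -1.4)

The red circle was at (6.2, 4.8) in frame 1 and (6.0, 3.4) in frame 2.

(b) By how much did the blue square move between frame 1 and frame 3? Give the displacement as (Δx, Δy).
(0.0, 4.7)

The blue square was at (3.8, 0.5) in frame 1 and (3.8, 5.2) in frame 3.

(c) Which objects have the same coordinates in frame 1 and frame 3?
the blue star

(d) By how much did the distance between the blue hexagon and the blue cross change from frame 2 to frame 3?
+1.4

Distance in frame 2: 3.7. Distance in frame 3: 5.1.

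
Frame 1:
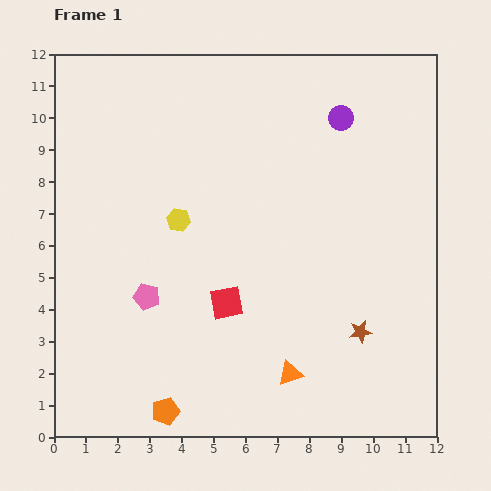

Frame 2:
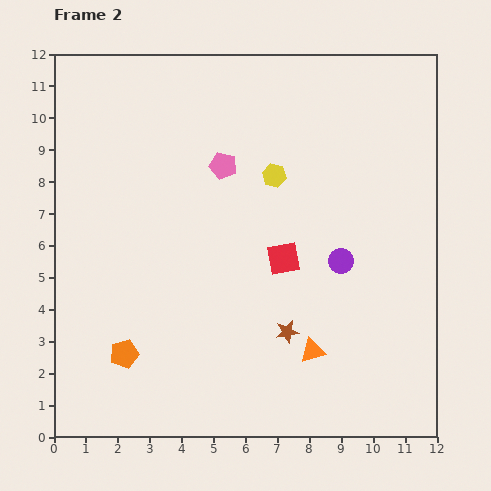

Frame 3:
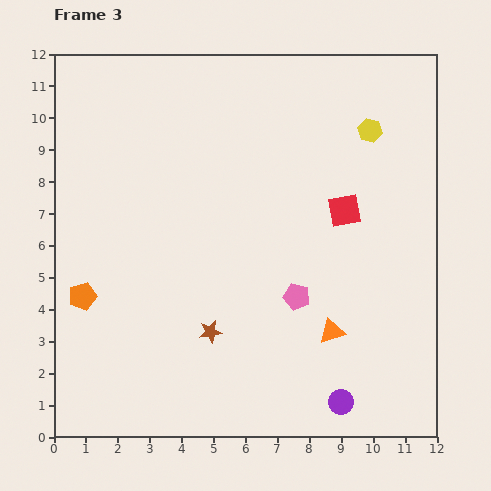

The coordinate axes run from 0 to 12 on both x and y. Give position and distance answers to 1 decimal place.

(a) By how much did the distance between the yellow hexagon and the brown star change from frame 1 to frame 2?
-1.8

Distance in frame 1: 6.7. Distance in frame 2: 4.9.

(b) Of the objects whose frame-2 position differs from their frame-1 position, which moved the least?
the orange triangle

(moved 1.0)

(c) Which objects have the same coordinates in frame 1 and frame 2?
none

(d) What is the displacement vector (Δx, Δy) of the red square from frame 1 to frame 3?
(3.7, 2.9)

The red square was at (5.4, 4.2) in frame 1 and (9.1, 7.1) in frame 3.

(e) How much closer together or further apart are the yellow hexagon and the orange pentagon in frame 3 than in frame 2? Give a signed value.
+3.1

Distance in frame 2: 7.3. Distance in frame 3: 10.4.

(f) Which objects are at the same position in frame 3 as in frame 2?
none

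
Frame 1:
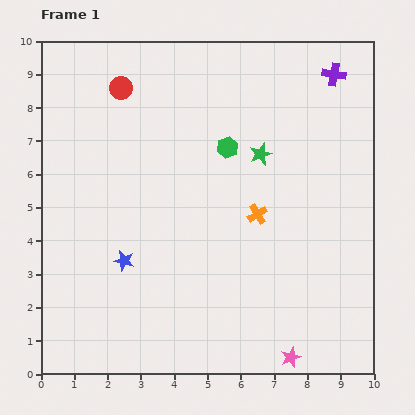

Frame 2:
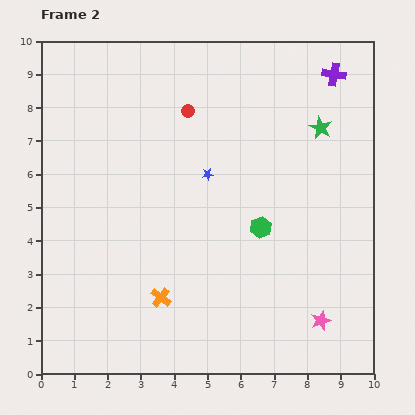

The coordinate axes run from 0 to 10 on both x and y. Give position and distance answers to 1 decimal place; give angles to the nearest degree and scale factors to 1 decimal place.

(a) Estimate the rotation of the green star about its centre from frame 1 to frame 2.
25° counter-clockwise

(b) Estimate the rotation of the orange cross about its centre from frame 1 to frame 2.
21° counter-clockwise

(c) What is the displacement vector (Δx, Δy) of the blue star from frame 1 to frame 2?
(2.5, 2.6)

The blue star was at (2.5, 3.4) in frame 1 and (5.0, 6.0) in frame 2.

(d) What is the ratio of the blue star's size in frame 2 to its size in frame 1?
0.6×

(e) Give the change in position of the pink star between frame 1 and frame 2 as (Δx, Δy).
(0.9, 1.1)

The pink star was at (7.5, 0.5) in frame 1 and (8.4, 1.6) in frame 2.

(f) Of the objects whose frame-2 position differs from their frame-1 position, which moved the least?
the pink star

(moved 1.4)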